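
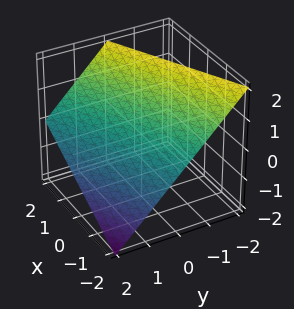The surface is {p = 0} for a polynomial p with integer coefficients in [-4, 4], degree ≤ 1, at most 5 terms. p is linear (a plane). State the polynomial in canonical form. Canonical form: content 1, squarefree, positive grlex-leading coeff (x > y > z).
x - 2*y - 2*z + 2

deg p = 1.
Checking where it meets the axes: it meets the x-axis at x = -2 (among the integer gridlines); one z-axis crossing is at z = 1; it crosses the y-axis at the gridline y = 1.
Assembling these constraints gives the stated polynomial.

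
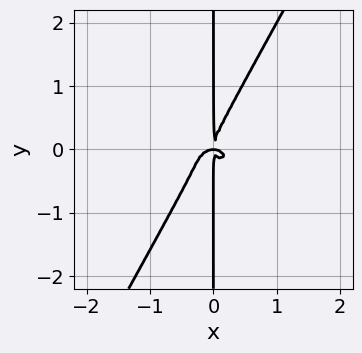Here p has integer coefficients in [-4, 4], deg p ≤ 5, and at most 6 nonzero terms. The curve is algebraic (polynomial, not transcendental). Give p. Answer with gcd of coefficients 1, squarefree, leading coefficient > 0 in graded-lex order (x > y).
First, degree: a generic line meets the curve in up to 4 points, so deg p = 4.
Then, against the integer gridlines: the visible y-axis segment lies entirely on the curve.
Finally, these observations pin down the coefficients.

2*x^4 + 3*x^2*y^2 - 2*x*y^3 + x^2*y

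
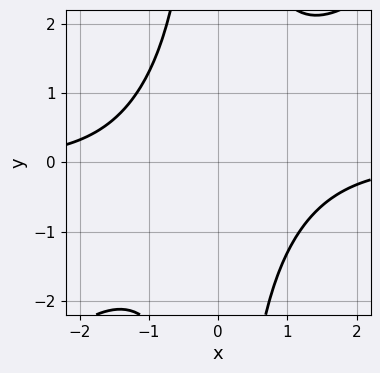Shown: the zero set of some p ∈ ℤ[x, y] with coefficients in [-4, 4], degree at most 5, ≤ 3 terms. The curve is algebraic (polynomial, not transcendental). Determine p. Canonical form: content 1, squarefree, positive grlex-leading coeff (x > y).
x^3*y - x^2*y^2 + 3

First, degree: no degree-3 curve has this shape, so deg p = 4.
Next, from the axis intercepts and sections: no x-intercept at any integer in the box; it misses every integer gridline on the y-axis.
Finally, assembling these constraints gives the stated polynomial.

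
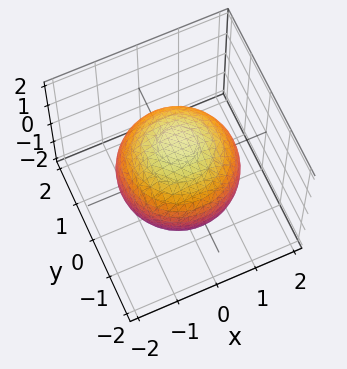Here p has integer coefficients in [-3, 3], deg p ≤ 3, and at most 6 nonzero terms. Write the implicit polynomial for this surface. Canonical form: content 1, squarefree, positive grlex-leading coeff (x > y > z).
x^2 + y^2 + z^2 - 2

1. Degree: bounded and convex; a quadric, so deg p = 2.
2. Symmetry: the surface is invariant under rotation about z: p = q(x² + y², z); mirror symmetry z ↦ −z ⇒ only even powers of z.
3. Against the integer gridlines: a circular section at z = 1 has radius exactly 1.
4. Putting this together gives p.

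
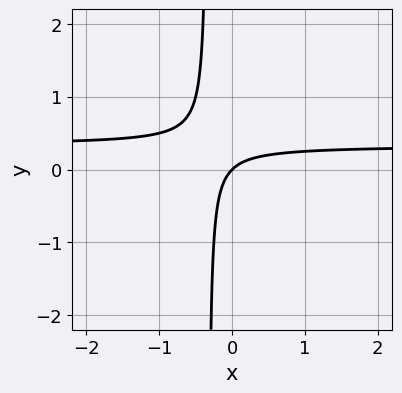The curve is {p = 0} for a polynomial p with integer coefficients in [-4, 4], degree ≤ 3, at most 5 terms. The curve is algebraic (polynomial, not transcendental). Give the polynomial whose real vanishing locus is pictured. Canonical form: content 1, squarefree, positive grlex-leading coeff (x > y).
1. Degree: a generic line meets the curve in up to 2 points, so deg p = 2.
2. From the visible intercepts: it meets the x-axis at x = 0 (among the integer gridlines); it meets the y-axis at y = 0 (among the integer gridlines).
3. Matching integer coefficients to the picture gives p.

3*x*y - x + y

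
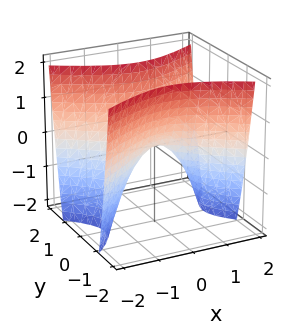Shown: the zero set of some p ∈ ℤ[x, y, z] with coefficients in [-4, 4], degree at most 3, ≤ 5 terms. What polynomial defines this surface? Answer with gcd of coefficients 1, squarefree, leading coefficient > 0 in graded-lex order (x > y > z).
First, deg p = 2. A hyperbolic paraboloid; a quadric.
Then, symmetries: the y ↦ −y reflection is a symmetry, so y appears only in even powers; it's symmetric under x → −x, forcing even powers of x.
Next, checking where it meets the axes: it crosses the z-axis at the gridline z = 0; it meets the y-axis at y = 0 (among the integer gridlines); it meets the x-axis at x = 0 (among the integer gridlines).
Finally, solving for integer coefficients yields p as stated.

x^2 - 2*y^2 + z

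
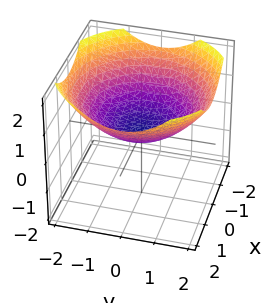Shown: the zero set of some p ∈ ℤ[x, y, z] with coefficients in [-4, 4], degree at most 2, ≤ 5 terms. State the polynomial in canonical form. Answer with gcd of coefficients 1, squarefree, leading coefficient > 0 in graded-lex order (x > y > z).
x^2 + y^2 - 3*z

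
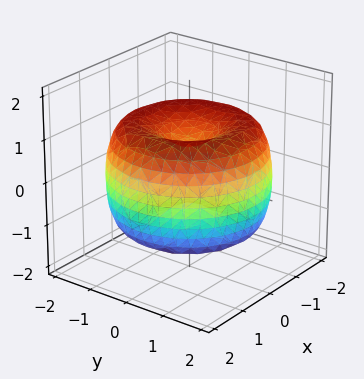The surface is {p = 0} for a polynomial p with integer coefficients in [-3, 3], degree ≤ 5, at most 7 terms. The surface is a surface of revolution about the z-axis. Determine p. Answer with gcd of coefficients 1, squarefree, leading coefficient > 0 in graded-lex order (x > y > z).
x^4 + 2*x^2*y^2 + y^4 - 3*x^2 - 3*y^2 + 2*z^2 - 1

1. The degree is 4 — the shape is more complex than any degree-3 surface.
2. Symmetries: rotational symmetry about the z-axis ⇒ p depends on x, y only through x² + y².
3. From the visible intercepts: a circular section at z = -1 has radius between 0 and 1.
4. Fitting integer coefficients to these (and the overall shape) gives p.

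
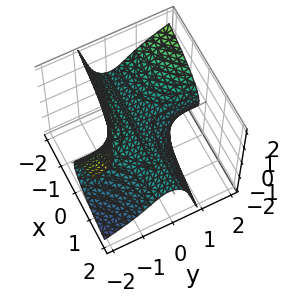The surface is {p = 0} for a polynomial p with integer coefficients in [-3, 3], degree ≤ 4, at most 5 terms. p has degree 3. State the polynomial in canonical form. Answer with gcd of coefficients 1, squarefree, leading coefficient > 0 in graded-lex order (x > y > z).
2*x*y^2 + 3*y*z^2 + z^3 + y + 3*z

First, deg p = 3. The shape is more complex than any degree-2 surface.
Next, reading off the gridlines: it crosses the z-axis at the gridline z = 0; every point of the x-axis in the box is on the surface; one y-axis crossing is at y = 0.
Finally, assembling these constraints gives the stated polynomial.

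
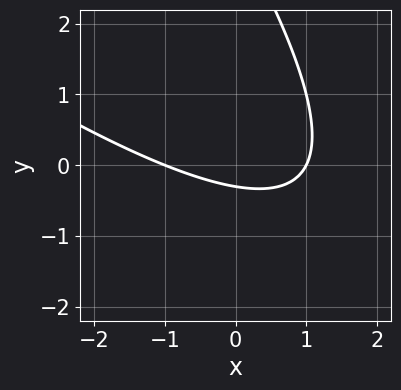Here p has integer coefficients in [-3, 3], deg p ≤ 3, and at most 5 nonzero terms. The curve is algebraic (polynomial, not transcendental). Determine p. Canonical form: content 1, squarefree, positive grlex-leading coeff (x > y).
1. Degree: the shape is more complex than any degree-1 curve, so deg p = 2.
2. Checking where it meets the axes: among the integer gridlines, it crosses the x-axis at x ∈ {-1, 1}.
3. Together with the visible shape, these determine p as stated.

x^2 + 2*x*y + y^2 - 3*y - 1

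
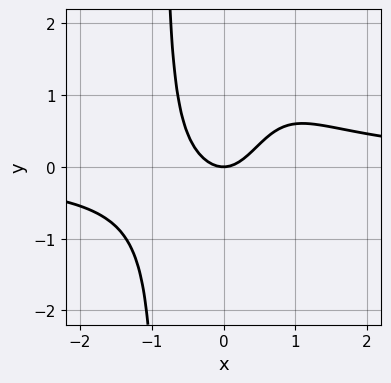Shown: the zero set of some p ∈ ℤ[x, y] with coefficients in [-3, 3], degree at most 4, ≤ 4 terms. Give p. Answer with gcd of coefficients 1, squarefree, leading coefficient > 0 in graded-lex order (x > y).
3*x^3*y - 3*x^2 + 2*y

The degree is 4 — no degree-3 curve has this shape.
Checking where it meets the axes: it meets the y-axis at y = 0 (among the integer gridlines); it meets the x-axis at x = 0 (among the integer gridlines).
The integer polynomial consistent with all of this is the stated p.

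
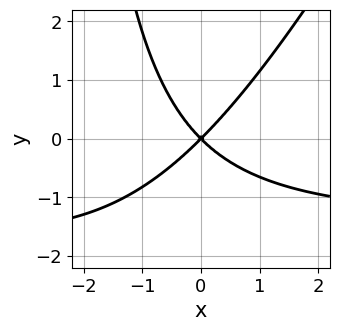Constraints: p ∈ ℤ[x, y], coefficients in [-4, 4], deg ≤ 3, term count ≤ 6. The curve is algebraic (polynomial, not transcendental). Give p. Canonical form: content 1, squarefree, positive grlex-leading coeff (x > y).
1. deg p = 3. No degree-2 curve has this shape.
2. Against the integer gridlines: it meets the y-axis at y = 0 (among the integer gridlines); it crosses the x-axis at the gridline x = 0.
3. Solving for integer coefficients yields p as stated.

2*x^2*y - x*y^2 + 3*x^2 - 3*y^2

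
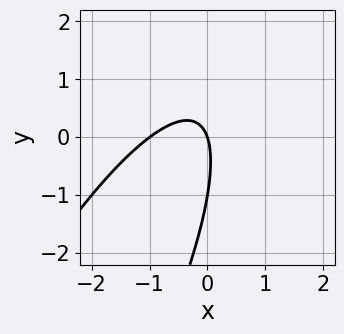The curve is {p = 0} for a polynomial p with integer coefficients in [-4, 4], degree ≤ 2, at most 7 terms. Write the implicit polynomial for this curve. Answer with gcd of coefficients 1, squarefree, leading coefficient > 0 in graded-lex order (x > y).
The degree is 2 — the shape is more complex than any degree-1 curve.
From the axis intercepts and sections: among the integer gridlines, it crosses the y-axis at y ∈ {-1, 0}; among the integer gridlines, it crosses the x-axis at x ∈ {-1, 0}.
Fitting integer coefficients to these (and the overall shape) gives p.

3*x^2 - 3*x*y + y^2 + 3*x + y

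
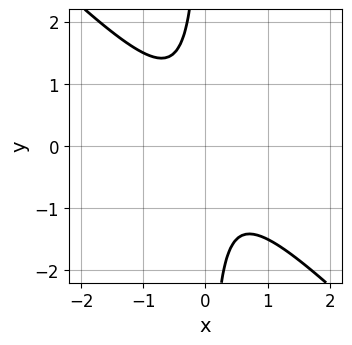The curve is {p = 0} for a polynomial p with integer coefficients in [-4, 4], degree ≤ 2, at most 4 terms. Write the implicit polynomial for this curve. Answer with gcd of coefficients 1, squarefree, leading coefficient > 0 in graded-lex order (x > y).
2*x^2 + 2*x*y + 1

deg p = 2. A generic line meets the curve in up to 2 points.
Against the integer gridlines: no y-intercept at any integer in the box; it misses every integer gridline on the x-axis.
These observations pin down the coefficients.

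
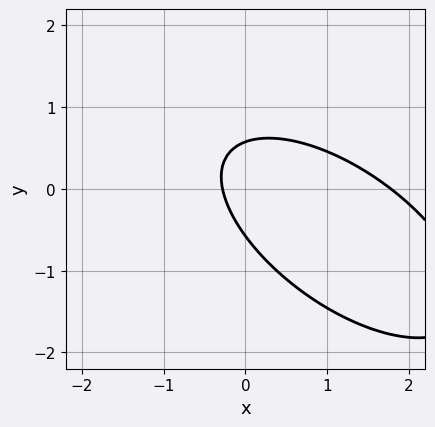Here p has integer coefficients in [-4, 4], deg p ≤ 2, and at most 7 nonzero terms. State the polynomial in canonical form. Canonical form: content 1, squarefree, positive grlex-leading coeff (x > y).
(a) Degree: a generic line meets the curve in up to 2 points, so deg p = 2.
(b) Matching integer coefficients to the picture gives p.

2*x^2 + 3*x*y + 3*y^2 - 3*x - 1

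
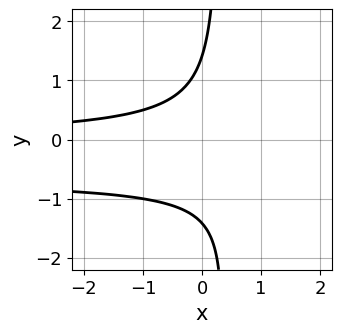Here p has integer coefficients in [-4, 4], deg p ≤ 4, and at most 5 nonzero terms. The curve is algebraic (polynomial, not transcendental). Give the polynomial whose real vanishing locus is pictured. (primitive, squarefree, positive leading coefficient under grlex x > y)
3*x*y^2 + 2*x*y - y^2 + 2

First, deg p = 3. The shape is more complex than any degree-2 curve.
Then, from the axis intercepts and sections: no x-intercept at any integer in the box.
Finally, these observations pin down the coefficients.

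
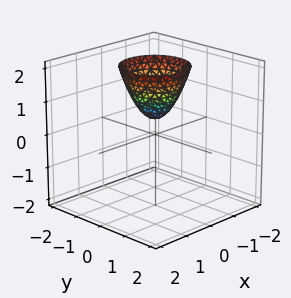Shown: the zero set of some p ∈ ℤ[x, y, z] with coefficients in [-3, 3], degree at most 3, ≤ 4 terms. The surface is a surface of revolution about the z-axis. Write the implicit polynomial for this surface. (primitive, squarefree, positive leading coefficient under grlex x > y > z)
(a) deg p = 2. No degree-1 surface has this shape.
(b) By symmetry, the surface is invariant under rotation about z: p = q(x² + y², z).
(c) Against the integer gridlines: a circular section at z = 2 has radius exactly 1; the surface avoids every integer x-axis point in the box.
(d) Solving for integer coefficients yields p as stated.

3*x^2 + 3*y^2 - 2*z + 1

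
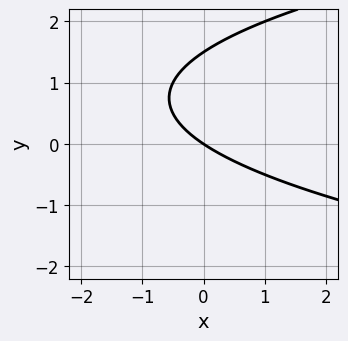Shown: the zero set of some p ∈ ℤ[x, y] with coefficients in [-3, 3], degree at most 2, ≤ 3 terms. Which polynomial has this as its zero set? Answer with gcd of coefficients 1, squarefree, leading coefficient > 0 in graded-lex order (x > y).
(a) The degree is 2 — no degree-1 curve has this shape.
(b) Checking where it meets the axes: it meets the x-axis at x = 0 (among the integer gridlines); it crosses the y-axis at the gridline y = 0.
(c) Matching integer coefficients to the picture gives p.

2*y^2 - 2*x - 3*y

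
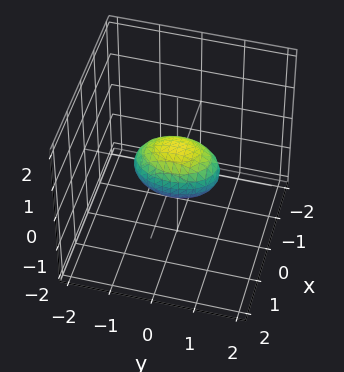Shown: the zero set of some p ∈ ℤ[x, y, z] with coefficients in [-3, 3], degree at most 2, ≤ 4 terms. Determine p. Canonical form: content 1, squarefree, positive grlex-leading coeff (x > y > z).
2*x^2 + y^2 + 2*z^2 - 1

(a) deg p = 2. Bounded and convex; a quadric.
(b) Symmetries: mirror symmetry x ↦ −x ⇒ only even powers of x; the z ↦ −z reflection is a symmetry, so z appears only in even powers; the y ↦ −y reflection is a symmetry, so y appears only in even powers.
(c) Reading off the gridlines: among the integer gridlines, it crosses the y-axis at y ∈ {-1, 1}.
(d) Matching integer coefficients to the picture gives p.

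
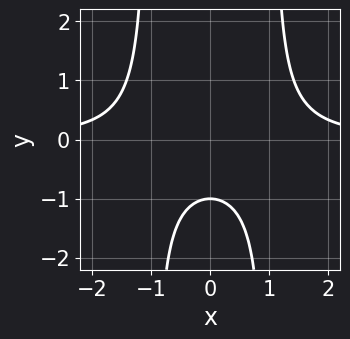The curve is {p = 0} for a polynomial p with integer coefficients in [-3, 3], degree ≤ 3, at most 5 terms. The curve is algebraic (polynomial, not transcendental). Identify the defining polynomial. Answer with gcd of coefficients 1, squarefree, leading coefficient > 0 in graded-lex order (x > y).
(a) The degree is 3 — a generic line meets the curve in up to 3 points.
(b) Symmetries: it's symmetric under x → −x, forcing even powers of x.
(c) Against the integer gridlines: it crosses the y-axis at the gridline y = -1; the curve avoids every integer x-axis point in the box.
(d) Fitting integer coefficients to these (and the overall shape) gives p.

x^2*y - y - 1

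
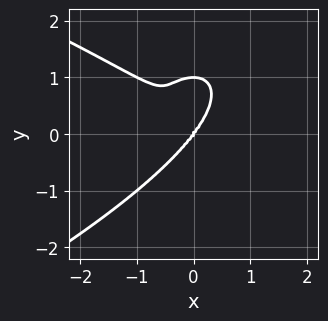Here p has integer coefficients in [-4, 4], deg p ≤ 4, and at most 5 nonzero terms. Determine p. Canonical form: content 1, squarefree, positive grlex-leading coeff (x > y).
y^4 + x^3 + x^2*y - y^3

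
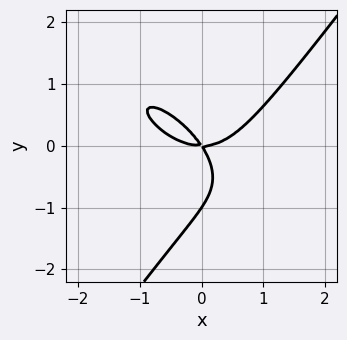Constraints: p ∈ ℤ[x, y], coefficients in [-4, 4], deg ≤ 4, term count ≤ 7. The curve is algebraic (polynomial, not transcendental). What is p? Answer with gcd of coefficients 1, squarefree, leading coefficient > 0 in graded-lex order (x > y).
2*x^3 + 2*x^2*y - 2*y^3 - 3*x*y - 2*y^2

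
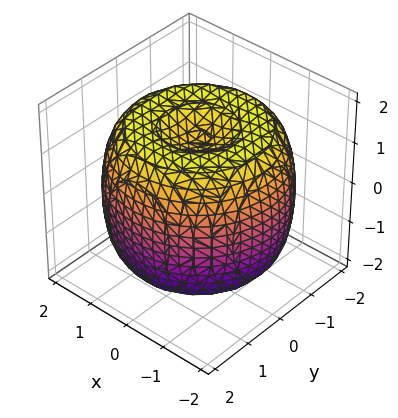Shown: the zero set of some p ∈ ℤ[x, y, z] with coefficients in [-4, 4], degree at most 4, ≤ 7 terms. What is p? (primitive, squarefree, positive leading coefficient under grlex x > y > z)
Degree: no degree-3 surface has this shape, so deg p = 4.
By symmetry, the z-axis is an axis of rotation, so x and y enter only as x² + y².
From the visible intercepts: a circular section at z = -1 has radius between 1 and 2.
Together with the visible shape, these determine p as stated.

x^4 + 2*x^2*y^2 + y^4 - 3*x^2 - 3*y^2 + 2*z^2 - 3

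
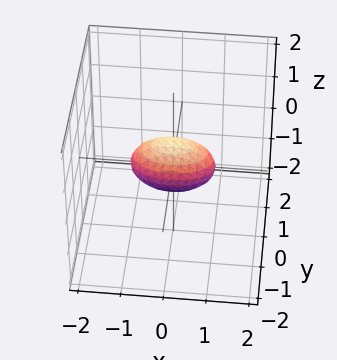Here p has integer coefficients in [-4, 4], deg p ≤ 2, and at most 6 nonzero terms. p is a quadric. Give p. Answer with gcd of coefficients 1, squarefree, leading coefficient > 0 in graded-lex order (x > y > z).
x^2 + 3*y^2 + 2*z^2 - 1

(a) Degree: bounded and convex; a quadric, so deg p = 2.
(b) Symmetries: it's symmetric under z → −z, forcing even powers of z; mirror symmetry y ↦ −y ⇒ only even powers of y; it's symmetric under x → −x, forcing even powers of x.
(c) Observable constraints: among the integer gridlines, it crosses the x-axis at x ∈ {-1, 1}.
(d) Putting this together gives p.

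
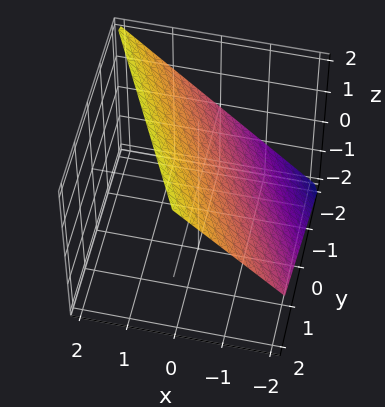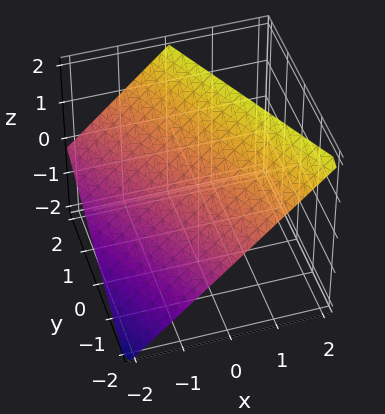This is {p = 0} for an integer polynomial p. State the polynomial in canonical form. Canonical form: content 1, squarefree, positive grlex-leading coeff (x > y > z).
2*x + y - 2*z + 2

(a) deg p = 1.
(b) Checking where it meets the axes: it meets the z-axis at z = 1 (among the integer gridlines); it crosses the y-axis at the gridline y = -2.
(c) Putting this together gives p.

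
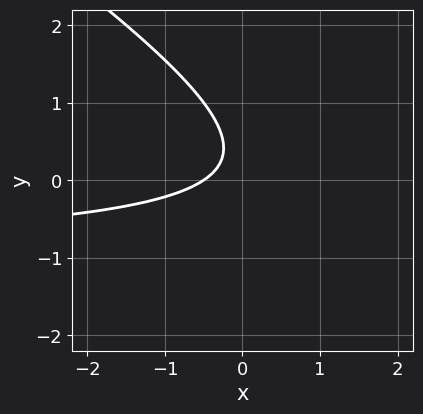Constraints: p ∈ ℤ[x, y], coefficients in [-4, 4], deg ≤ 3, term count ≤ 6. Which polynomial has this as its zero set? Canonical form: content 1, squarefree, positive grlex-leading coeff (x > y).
2*x*y + 3*y^2 + 2*x - 2*y + 1

(a) The degree is 2 — no degree-1 curve has this shape.
(b) From the visible intercepts: no y-intercept at any integer in the box.
(c) Fitting integer coefficients to these (and the overall shape) gives p.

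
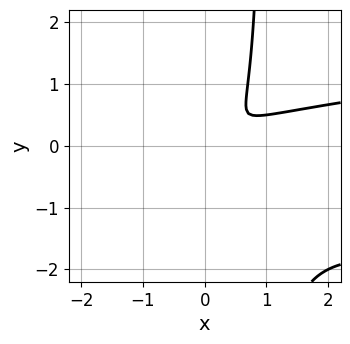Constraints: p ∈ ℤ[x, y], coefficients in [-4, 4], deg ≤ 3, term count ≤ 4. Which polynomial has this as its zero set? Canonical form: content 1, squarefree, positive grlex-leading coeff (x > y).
3*x*y^2 - x^2 + 2*x*y - 3*y^2

(a) The degree is 3 — a generic line meets the curve in up to 3 points.
(b) The integer polynomial consistent with all of this is the stated p.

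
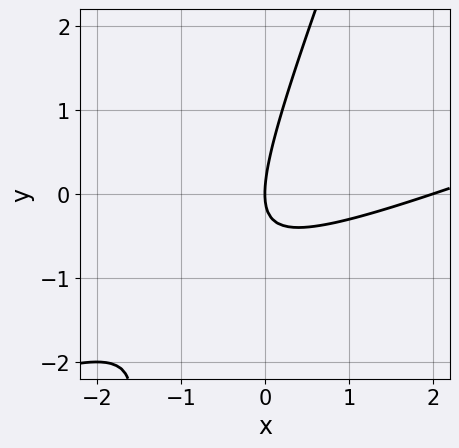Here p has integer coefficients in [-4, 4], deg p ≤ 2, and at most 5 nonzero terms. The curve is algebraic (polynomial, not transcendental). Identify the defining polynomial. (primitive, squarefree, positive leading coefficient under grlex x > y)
x^2 - 3*x*y + y^2 - 2*x

(a) The degree is 2 — a generic line meets the curve in up to 2 points.
(b) Reading off the gridlines: among the integer gridlines, it crosses the x-axis at x ∈ {0, 2}; one y-axis crossing is at y = 0.
(c) Together with the visible shape, these determine p as stated.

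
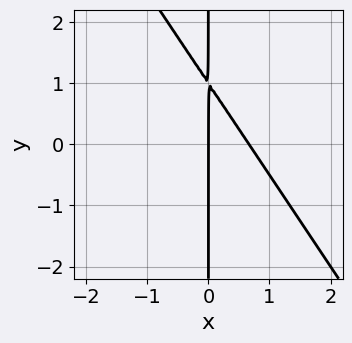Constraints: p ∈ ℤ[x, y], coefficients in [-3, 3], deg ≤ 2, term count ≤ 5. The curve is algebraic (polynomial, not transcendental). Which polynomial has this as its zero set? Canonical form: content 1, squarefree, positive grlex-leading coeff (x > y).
First, deg p = 2. A generic line meets the curve in up to 2 points.
Then, against the integer gridlines: it meets the x-axis at x = 0 (among the integer gridlines); the visible y-axis segment lies entirely on the curve.
Finally, matching integer coefficients to the picture gives p.

3*x^2 + 2*x*y - 2*x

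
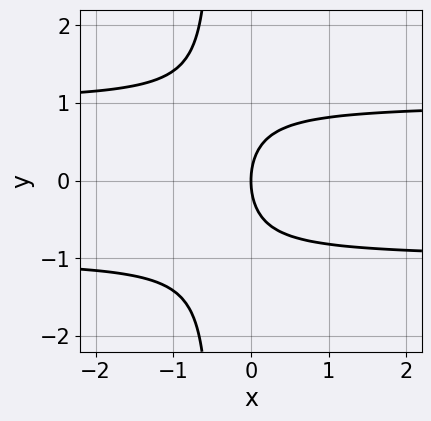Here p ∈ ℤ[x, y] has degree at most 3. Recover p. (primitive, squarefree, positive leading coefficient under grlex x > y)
2*x*y^2 + y^2 - 2*x

(a) The degree is 3 — the shape is more complex than any degree-2 curve.
(b) Symmetries: it's symmetric under y → −y, forcing even powers of y.
(c) From the visible intercepts: one y-axis crossing is at y = 0; it meets the x-axis at x = 0 (among the integer gridlines).
(d) Putting this together gives p.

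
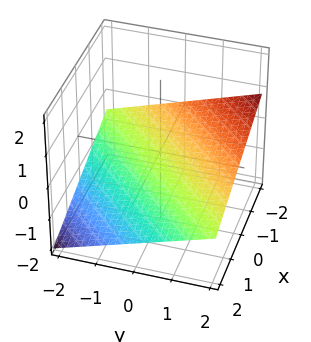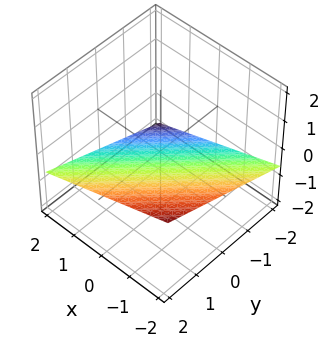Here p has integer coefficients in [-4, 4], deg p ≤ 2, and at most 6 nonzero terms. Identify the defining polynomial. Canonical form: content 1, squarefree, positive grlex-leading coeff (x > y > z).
1. The degree is 1 — the surface is flat (a plane).
2. Checking where it meets the axes: it crosses the y-axis at the gridline y = 2; it meets the x-axis at x = -2 (among the integer gridlines).
3. Fitting integer coefficients to these (and the overall shape) gives p.

x - y + 3*z + 2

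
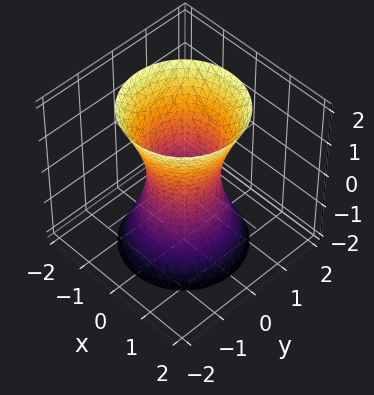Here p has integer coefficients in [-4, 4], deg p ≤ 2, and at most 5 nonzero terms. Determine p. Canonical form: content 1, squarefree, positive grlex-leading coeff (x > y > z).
(a) Degree: no degree-1 surface has this shape, so deg p = 2.
(b) Symmetry: the z-axis is an axis of rotation, so x and y enter only as x² + y².
(c) Checking where it meets the axes: the surface avoids every integer z-axis point in the box; a circular section at z = 2 has radius between 1 and 2.
(d) Putting this together gives p.

3*x^2 + 3*y^2 - z^2 - 2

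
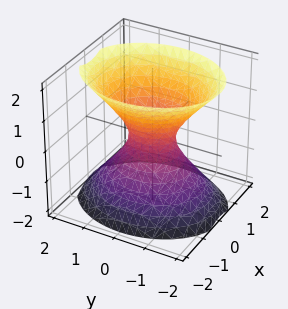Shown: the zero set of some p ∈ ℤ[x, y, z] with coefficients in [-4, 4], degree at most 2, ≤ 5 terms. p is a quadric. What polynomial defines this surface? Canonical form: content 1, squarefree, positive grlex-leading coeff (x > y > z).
1. deg p = 2.
2. Symmetries: the z ↦ −z reflection is a symmetry, so z appears only in even powers; the y ↦ −y reflection is a symmetry, so y appears only in even powers; it's symmetric under x → −x, forcing even powers of x.
3. Against the integer gridlines: no z-intercept at any integer in the box.
4. Assembling these constraints gives the stated polynomial.

3*x^2 + 2*y^2 - 2*z^2 - 1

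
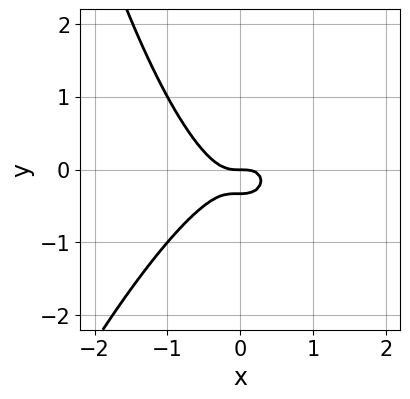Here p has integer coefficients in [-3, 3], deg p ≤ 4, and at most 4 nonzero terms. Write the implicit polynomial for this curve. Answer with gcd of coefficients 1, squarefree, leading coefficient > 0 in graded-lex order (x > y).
3*x^3 - x^2*y + 3*y^2 + y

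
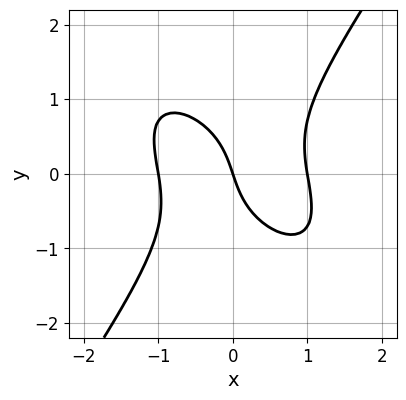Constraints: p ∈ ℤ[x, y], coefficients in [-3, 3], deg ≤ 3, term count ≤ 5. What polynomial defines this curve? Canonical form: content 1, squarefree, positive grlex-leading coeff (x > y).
3*x^3 + 2*x^2*y - 2*y^3 - 3*x - y

First, deg p = 3. No degree-2 curve has this shape.
Then, observable constraints: it crosses the y-axis at the gridline y = 0; the x-axis gridline crossings are at x ∈ {-1, 0, 1}.
Finally, fitting integer coefficients to these (and the overall shape) gives p.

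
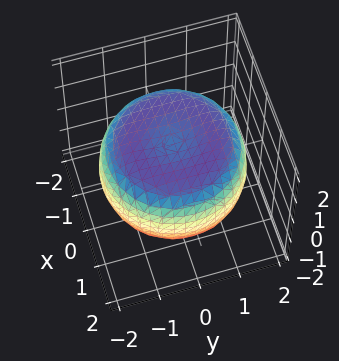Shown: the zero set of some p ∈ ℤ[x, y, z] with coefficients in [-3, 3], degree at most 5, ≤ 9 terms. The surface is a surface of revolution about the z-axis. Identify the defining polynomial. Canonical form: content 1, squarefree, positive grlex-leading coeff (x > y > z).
1. Degree: a generic line meets the surface in up to 4 points, so deg p = 4.
2. By symmetry, the z-axis is an axis of rotation, so x and y enter only as x² + y².
3. From the visible intercepts: a circular section at z = 1 has radius between 1 and 2; the z-axis gridline crossings are at z ∈ {-1, 1}.
4. These observations pin down the coefficients.

x^4 + 2*x^2*y^2 + y^4 - 2*x^2 - 2*y^2 + 3*z^2 - 3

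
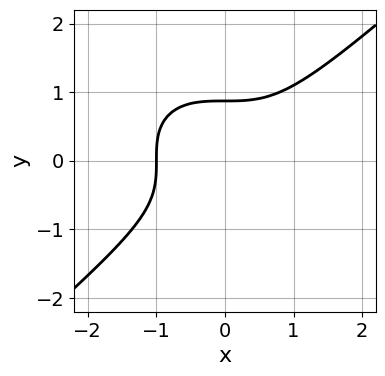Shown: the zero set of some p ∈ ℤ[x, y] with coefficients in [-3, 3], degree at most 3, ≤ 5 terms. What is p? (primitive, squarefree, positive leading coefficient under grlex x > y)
2*x^3 - 3*y^3 + 2

1. Degree: the shape is more complex than any degree-2 curve, so deg p = 3.
2. Observable constraints: it meets the x-axis at x = -1 (among the integer gridlines).
3. Putting this together gives p.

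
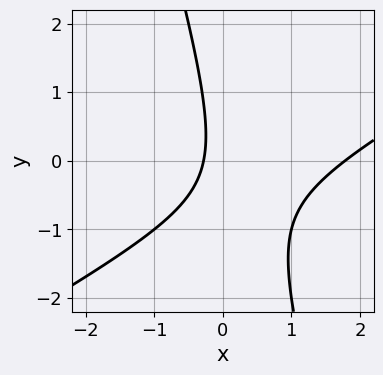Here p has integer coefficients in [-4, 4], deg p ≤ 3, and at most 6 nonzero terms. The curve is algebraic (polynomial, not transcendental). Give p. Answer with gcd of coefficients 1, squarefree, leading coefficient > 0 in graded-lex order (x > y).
2*x^2 - 3*x*y - y^2 - 3*x - 1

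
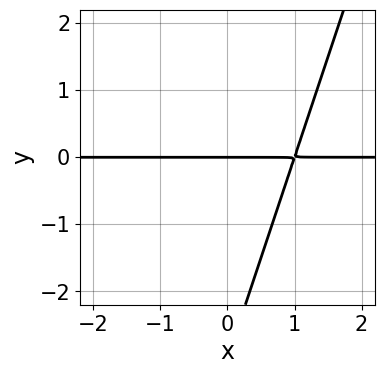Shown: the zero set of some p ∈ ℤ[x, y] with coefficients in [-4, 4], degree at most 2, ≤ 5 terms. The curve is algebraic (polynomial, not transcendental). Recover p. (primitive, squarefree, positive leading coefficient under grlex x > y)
3*x*y - y^2 - 3*y

deg p = 2. A generic line meets the curve in up to 2 points.
Checking where it meets the axes: the visible x-axis segment lies entirely on the curve; it meets the y-axis at y = 0 (among the integer gridlines).
These observations pin down the coefficients.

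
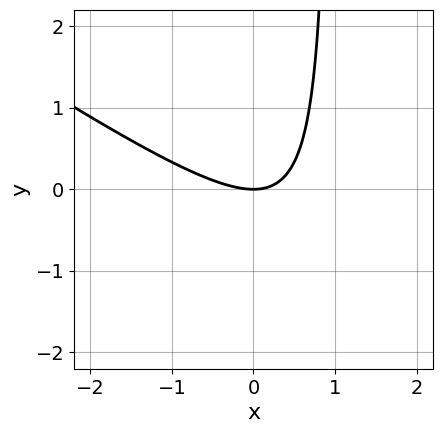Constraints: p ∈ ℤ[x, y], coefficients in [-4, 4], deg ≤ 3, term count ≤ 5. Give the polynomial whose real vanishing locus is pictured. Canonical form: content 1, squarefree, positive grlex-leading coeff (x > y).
First, degree: a generic line meets the curve in up to 2 points, so deg p = 2.
Next, reading off the gridlines: it meets the y-axis at y = 0 (among the integer gridlines); it crosses the x-axis at the gridline x = 0.
Finally, together with the visible shape, these determine p as stated.

2*x^2 + 3*x*y - 3*y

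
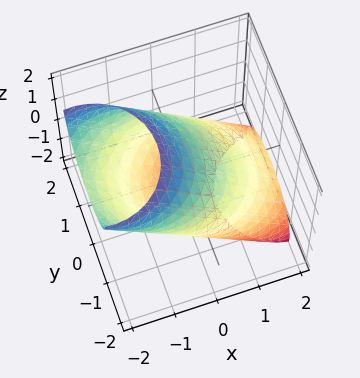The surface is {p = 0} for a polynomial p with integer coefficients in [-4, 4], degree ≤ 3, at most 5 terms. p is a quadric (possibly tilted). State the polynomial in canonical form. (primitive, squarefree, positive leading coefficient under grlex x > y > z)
x^2 + 2*x*z + y^2 + z^2 - 2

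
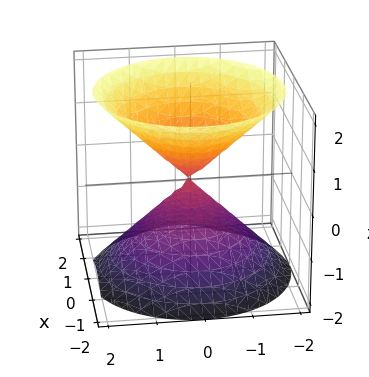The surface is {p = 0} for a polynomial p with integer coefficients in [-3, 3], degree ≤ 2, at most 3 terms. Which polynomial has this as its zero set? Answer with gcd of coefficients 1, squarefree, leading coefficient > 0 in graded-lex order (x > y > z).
x^2 + y^2 - z^2

1. I count 2 distinct pieces. Treating them together as one polynomial.
2. deg p = 2. A double cone through the origin; a quadric.
3. Symmetries: the z ↦ −z reflection is a symmetry, so z appears only in even powers; every cross-section ⟂ z is a circle, so x, y appear only via x² + y².
4. From the visible intercepts: it meets the z-axis at z = 0 (among the integer gridlines); it meets the x-axis at x = 0 (among the integer gridlines); it meets the y-axis at y = 0 (among the integer gridlines); a circular section at z = -1 has radius exactly 1.
5. Putting this together gives p.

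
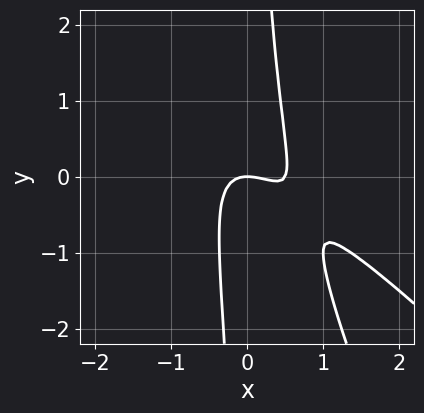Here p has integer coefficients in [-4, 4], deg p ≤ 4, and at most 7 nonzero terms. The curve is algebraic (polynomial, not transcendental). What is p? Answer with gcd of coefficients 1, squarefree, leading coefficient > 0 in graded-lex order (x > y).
2*x^3 + 3*x^2*y + x*y^2 - x^2 - y

The degree is 3 — no degree-2 curve has this shape.
Reading off the gridlines: it crosses the y-axis at the gridline y = 0; it crosses the x-axis at the gridline x = 0.
Solving for integer coefficients yields p as stated.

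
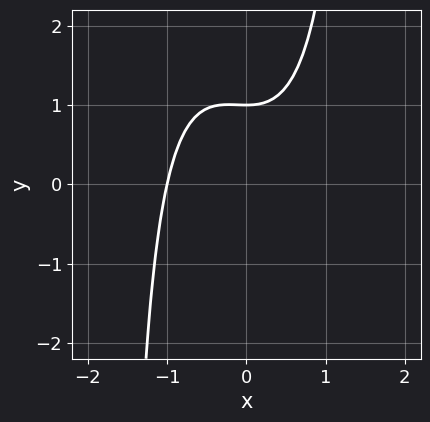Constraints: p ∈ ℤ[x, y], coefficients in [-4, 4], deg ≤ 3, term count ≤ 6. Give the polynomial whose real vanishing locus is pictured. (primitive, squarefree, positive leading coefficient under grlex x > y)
3*x^3 + x^2*y - 3*y + 3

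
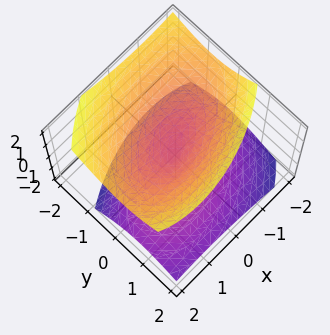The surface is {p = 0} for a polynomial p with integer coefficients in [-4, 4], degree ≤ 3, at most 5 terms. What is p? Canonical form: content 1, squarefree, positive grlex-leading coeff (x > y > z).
First, I count 2 distinct pieces.
Next, the degree is 2 — the shape is more complex than any degree-1 surface.
Then, from the visible intercepts: one x-axis crossing is at x = 0; one y-axis crossing is at y = 0; it meets the z-axis at z = 0 (among the integer gridlines).
Finally, together with the visible shape, these determine p as stated.

x^2 - x*y + 2*y^2 + y*z - 2*z^2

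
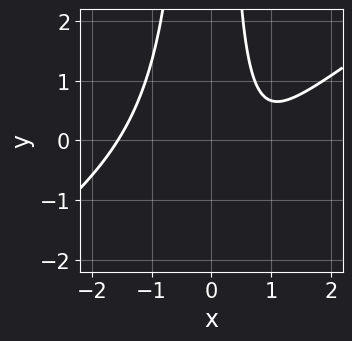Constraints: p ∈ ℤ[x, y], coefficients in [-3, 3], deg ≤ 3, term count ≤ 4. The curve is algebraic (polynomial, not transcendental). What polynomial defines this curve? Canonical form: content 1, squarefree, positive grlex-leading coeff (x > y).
First, the degree is 3 — the shape is more complex than any degree-2 curve.
Next, checking where it meets the axes: the curve avoids every integer y-axis point in the box.
Finally, together with the visible shape, these determine p as stated.

2*x^3 - 3*x^2*y - 3*x + 3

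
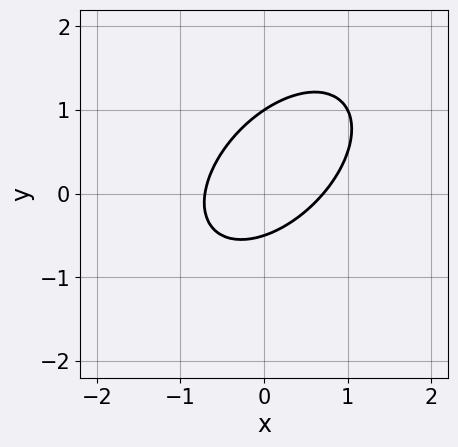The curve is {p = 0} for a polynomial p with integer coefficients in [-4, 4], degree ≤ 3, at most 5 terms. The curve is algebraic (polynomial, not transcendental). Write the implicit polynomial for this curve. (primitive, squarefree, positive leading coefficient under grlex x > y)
1. deg p = 2. The shape is more complex than any degree-1 curve.
2. Reading off the gridlines: it crosses the y-axis at the gridline y = 1.
3. Assembling these constraints gives the stated polynomial.

2*x^2 - 2*x*y + 2*y^2 - y - 1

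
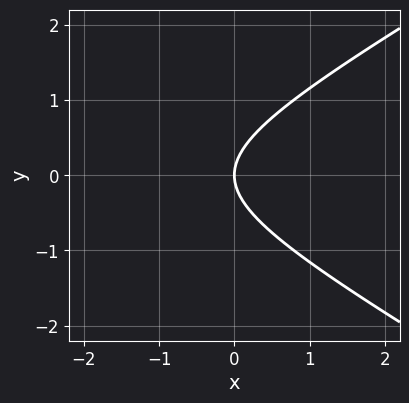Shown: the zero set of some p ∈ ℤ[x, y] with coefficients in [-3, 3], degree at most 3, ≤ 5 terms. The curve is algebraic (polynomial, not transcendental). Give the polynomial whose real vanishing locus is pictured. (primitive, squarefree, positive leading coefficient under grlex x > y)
1. Degree: the shape is more complex than any degree-1 curve, so deg p = 2.
2. Symmetries: mirror symmetry y ↦ −y ⇒ only even powers of y.
3. Observable constraints: it meets the y-axis at y = 0 (among the integer gridlines); it meets the x-axis at x = 0 (among the integer gridlines).
4. These observations pin down the coefficients.

x^2 - 3*y^2 + 3*x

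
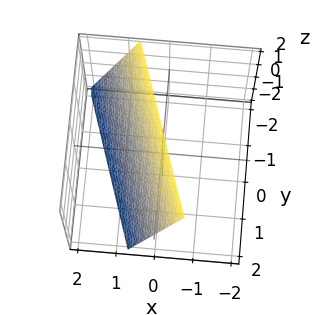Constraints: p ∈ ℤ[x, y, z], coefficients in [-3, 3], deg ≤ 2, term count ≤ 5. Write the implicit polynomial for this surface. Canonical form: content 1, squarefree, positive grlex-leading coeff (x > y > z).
3*x + y + z - 2

Degree: the surface is flat (a plane), so deg p = 1.
From the axis intercepts and sections: it crosses the y-axis at the gridline y = 2; it crosses the z-axis at the gridline z = 2.
The integer polynomial consistent with all of this is the stated p.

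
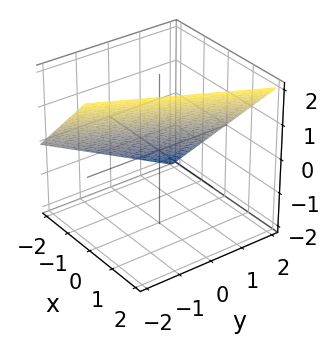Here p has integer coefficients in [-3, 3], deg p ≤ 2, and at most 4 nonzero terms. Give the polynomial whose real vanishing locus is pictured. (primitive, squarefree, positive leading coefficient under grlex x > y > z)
(a) Degree: the surface is flat (a plane), so deg p = 1.
(b) Checking where it meets the axes: it meets the z-axis at z = 1 (among the integer gridlines); it crosses the y-axis at the gridline y = 2; one x-axis crossing is at x = -1.
(c) Putting this together gives p.

2*x - y - 2*z + 2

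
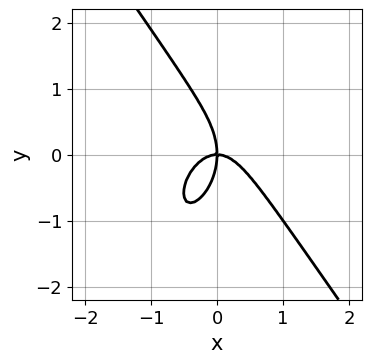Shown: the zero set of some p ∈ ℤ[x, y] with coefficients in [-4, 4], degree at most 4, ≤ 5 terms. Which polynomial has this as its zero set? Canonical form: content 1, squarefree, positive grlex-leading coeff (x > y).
1. deg p = 3. No degree-2 curve has this shape.
2. From the axis intercepts and sections: it meets the x-axis at x = 0 (among the integer gridlines); it meets the y-axis at y = 0 (among the integer gridlines).
3. Matching integer coefficients to the picture gives p.

3*x^3 + y^3 + 2*x*y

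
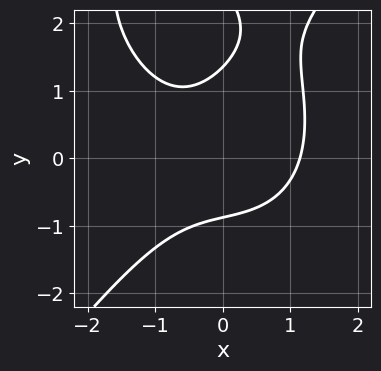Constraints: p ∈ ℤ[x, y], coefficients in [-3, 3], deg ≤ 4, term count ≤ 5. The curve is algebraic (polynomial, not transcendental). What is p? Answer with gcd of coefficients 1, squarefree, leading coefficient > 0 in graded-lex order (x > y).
1. The degree is 3 — no degree-2 curve has this shape.
2. Putting this together gives p.

2*x^3 - y^3 - 2*x*y + 3*y^2 - 3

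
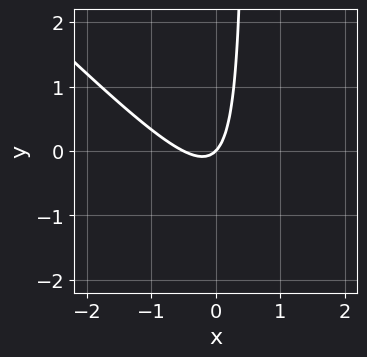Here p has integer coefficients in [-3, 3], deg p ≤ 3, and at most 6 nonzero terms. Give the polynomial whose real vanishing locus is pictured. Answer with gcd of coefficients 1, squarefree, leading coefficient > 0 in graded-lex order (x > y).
1. deg p = 2. The shape is more complex than any degree-1 curve.
2. Observable constraints: one x-axis crossing is at x = 0; it crosses the y-axis at the gridline y = 0.
3. These observations pin down the coefficients.

2*x^2 + 2*x*y + x - y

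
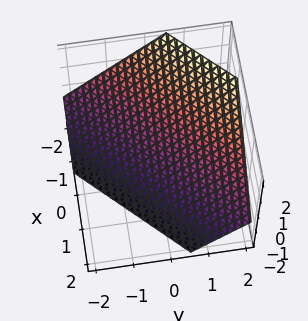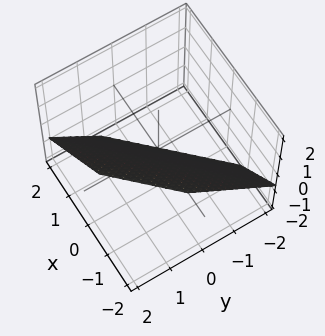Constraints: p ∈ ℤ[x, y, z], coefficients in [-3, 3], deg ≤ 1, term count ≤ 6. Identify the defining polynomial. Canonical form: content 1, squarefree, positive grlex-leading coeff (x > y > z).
3*x - 3*y + 3*z + 2

1. Degree: the surface is flat (a plane), so deg p = 1.
2. Putting this together gives p.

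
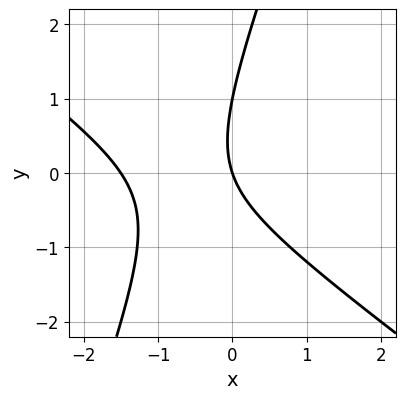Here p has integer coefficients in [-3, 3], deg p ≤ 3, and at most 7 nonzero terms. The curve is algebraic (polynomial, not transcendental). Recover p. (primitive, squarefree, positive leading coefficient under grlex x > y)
2*x^2 + 2*x*y - y^2 + 3*x + y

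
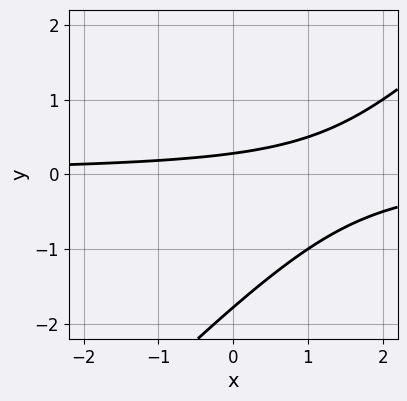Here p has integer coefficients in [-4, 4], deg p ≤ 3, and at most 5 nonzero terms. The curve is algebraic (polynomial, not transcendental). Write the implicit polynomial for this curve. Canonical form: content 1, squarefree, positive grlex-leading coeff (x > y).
deg p = 2. The shape is more complex than any degree-1 curve.
From the visible intercepts: it misses every integer gridline on the x-axis.
Together with the visible shape, these determine p as stated.

2*x*y - 2*y^2 - 3*y + 1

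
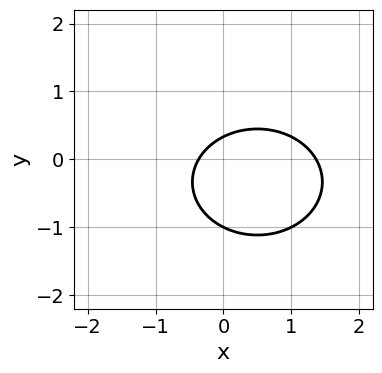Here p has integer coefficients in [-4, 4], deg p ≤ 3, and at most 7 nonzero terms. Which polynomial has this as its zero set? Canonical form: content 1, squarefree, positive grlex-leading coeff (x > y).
2*x^2 + 3*y^2 - 2*x + 2*y - 1

First, deg p = 2.
Then, observable constraints: one y-axis crossing is at y = -1.
Finally, solving for integer coefficients yields p as stated.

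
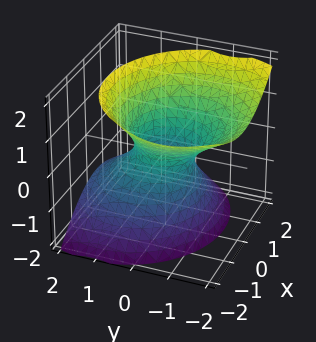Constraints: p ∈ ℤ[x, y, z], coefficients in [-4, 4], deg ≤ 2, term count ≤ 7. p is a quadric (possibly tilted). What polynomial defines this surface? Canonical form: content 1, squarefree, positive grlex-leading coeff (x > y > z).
(a) deg p = 2. The shape is more complex than any degree-1 surface.
(b) Reading off the gridlines: it misses every integer gridline on the z-axis.
(c) Matching integer coefficients to the picture gives p.

3*x^2 + x*z + 3*y^2 + 3*y*z - 3*z^2 - 2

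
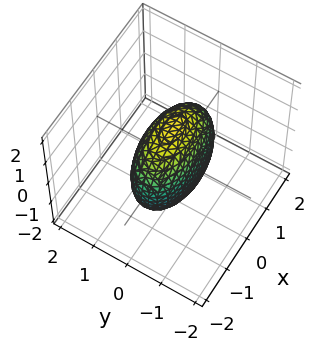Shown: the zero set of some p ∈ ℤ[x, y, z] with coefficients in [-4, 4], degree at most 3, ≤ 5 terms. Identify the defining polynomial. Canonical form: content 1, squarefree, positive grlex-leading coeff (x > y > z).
x^2 + 3*y^2 + z^2 - 2

Degree: a closed, bounded, convex surface; a quadric, so deg p = 2.
Symmetries: mirror symmetry z ↦ −z ⇒ only even powers of z; mirror symmetry x ↦ −x ⇒ only even powers of x; the y ↦ −y reflection is a symmetry, so y appears only in even powers.
Matching integer coefficients to the picture gives p.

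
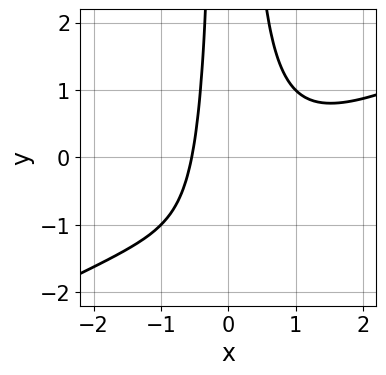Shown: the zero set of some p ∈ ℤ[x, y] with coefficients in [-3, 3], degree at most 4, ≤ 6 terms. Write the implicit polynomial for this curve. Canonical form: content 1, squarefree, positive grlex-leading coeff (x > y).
x^3 - 2*x^2*y - x^2 + x + 1

First, the degree is 3 — a generic line meets the curve in up to 3 points.
Then, checking where it meets the axes: the curve avoids every integer y-axis point in the box.
Finally, the integer polynomial consistent with all of this is the stated p.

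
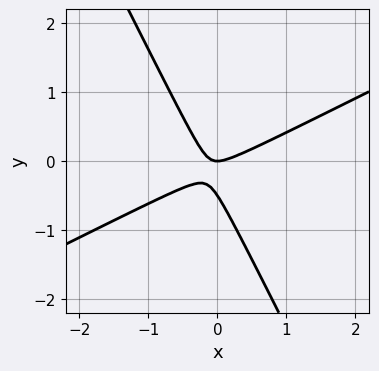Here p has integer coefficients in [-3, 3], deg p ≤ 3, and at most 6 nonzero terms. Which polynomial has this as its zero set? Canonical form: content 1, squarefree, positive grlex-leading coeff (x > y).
1. deg p = 2.
2. Observable constraints: one y-axis crossing is at y = 0; it meets the x-axis at x = 0 (among the integer gridlines).
3. The integer polynomial consistent with all of this is the stated p.

2*x^2 - 3*x*y - 2*y^2 - y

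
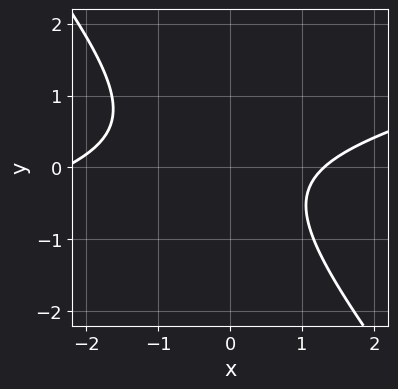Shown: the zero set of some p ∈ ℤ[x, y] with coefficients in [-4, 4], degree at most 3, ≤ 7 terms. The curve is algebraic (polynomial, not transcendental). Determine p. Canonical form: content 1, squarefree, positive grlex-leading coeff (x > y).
Degree: no degree-1 curve has this shape, so deg p = 2.
Observable constraints: it misses every integer gridline on the y-axis.
Assembling these constraints gives the stated polynomial.

x^2 - 3*x*y - 3*y^2 + x - 3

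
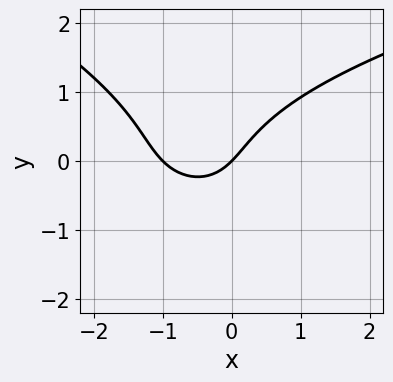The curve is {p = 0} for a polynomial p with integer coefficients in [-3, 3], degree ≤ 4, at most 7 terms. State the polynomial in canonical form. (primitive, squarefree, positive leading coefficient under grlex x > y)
1. deg p = 3. The shape is more complex than any degree-2 curve.
2. From the visible intercepts: the x-axis gridline crossings are at x ∈ {-1, 0}; it crosses the y-axis at the gridline y = 0.
3. Fitting integer coefficients to these (and the overall shape) gives p.

x*y^2 + 3*y^3 - 3*x^2 - 3*x + 3*y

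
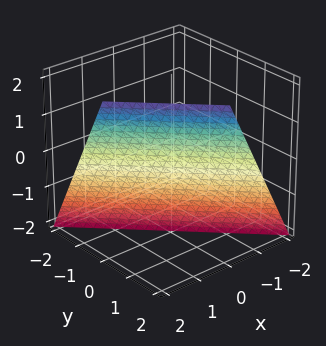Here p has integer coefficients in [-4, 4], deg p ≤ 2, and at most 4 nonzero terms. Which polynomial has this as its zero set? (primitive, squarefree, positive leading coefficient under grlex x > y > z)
2*x + 2*y - z - 2

First, the degree is 1 — the surface is flat (a plane).
Next, checking where it meets the axes: it meets the y-axis at y = 1 (among the integer gridlines); one z-axis crossing is at z = -2; one x-axis crossing is at x = 1.
Finally, together with the visible shape, these determine p as stated.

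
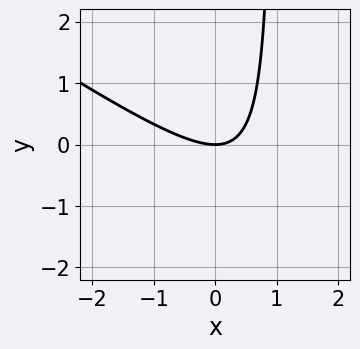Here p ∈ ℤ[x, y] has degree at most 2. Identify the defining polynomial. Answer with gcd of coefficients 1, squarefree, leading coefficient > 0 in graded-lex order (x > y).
2*x^2 + 3*x*y - 3*y

1. deg p = 2. The shape is more complex than any degree-1 curve.
2. Checking where it meets the axes: it meets the y-axis at y = 0 (among the integer gridlines); one x-axis crossing is at x = 0.
3. Fitting integer coefficients to these (and the overall shape) gives p.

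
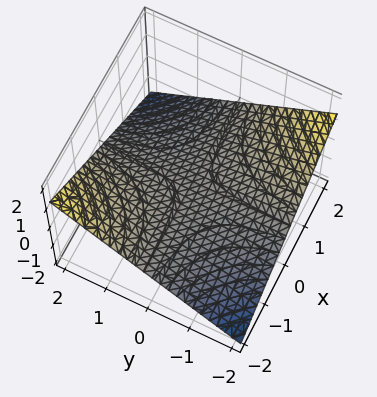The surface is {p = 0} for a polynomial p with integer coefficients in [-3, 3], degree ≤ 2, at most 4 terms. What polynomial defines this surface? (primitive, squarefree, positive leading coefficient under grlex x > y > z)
x*y + 3*z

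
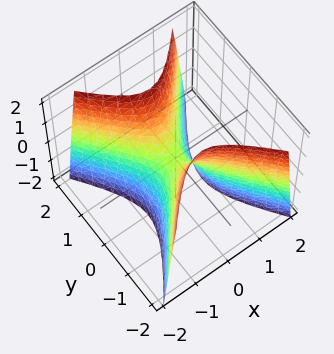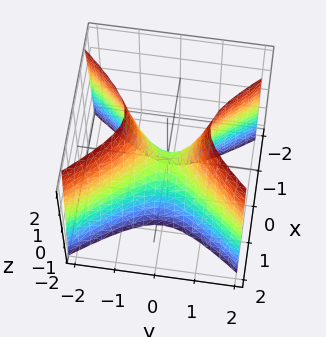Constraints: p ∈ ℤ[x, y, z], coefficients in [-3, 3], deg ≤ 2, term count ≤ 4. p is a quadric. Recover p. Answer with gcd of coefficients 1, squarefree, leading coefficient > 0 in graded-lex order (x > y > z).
3*x^2 - 2*y^2 + z

1. deg p = 2.
2. Symmetries: the x ↦ −x reflection is a symmetry, so x appears only in even powers; mirror symmetry y ↦ −y ⇒ only even powers of y.
3. From the visible intercepts: it meets the x-axis at x = 0 (among the integer gridlines); one y-axis crossing is at y = 0; one z-axis crossing is at z = 0.
4. Together with the visible shape, these determine p as stated.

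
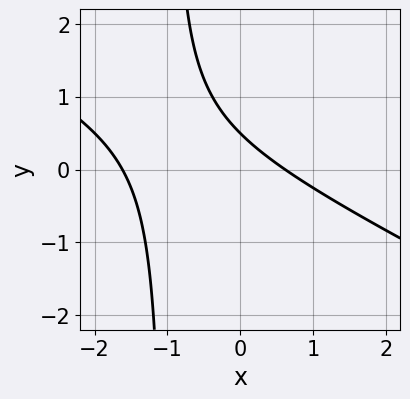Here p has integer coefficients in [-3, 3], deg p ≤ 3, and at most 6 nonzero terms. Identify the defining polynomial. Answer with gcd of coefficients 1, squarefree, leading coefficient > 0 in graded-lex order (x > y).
deg p = 2. The shape is more complex than any degree-1 curve.
Putting this together gives p.

x^2 + 2*x*y + x + 2*y - 1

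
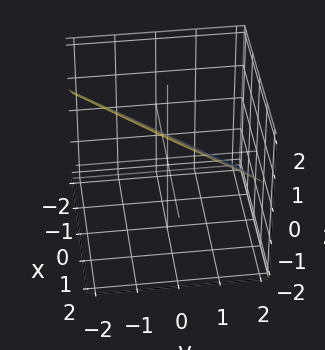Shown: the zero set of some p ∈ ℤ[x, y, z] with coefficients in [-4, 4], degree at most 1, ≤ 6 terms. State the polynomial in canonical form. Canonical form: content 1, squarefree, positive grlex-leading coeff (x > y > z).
(a) The degree is 1 — every cross-section is a straight line — this is a plane.
(b) Observable constraints: it crosses the x-axis at the gridline x = -1; one y-axis crossing is at y = 1.
(c) Assembling these constraints gives the stated polynomial.

2*x - 2*y - 3*z + 2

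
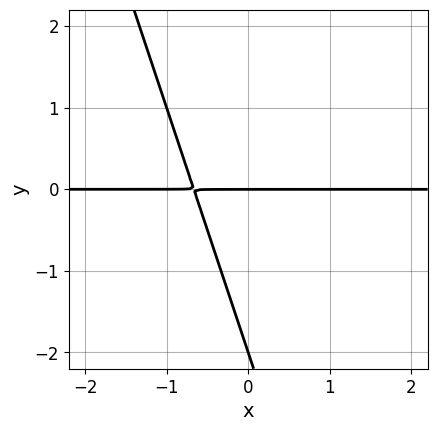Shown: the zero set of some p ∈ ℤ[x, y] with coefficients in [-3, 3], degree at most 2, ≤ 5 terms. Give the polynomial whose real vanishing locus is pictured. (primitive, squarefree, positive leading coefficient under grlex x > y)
First, deg p = 2. A generic line meets the curve in up to 2 points.
Next, reading off the gridlines: the y-axis gridline crossings are at y ∈ {-2, 0}; the visible x-axis segment lies entirely on the curve.
Finally, together with the visible shape, these determine p as stated.

3*x*y + y^2 + 2*y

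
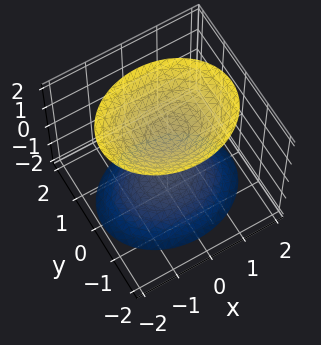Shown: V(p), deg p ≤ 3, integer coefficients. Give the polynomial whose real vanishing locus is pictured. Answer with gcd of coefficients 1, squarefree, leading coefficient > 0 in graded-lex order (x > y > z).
2*x^2 + 3*y^2 - 2*z^2 + 2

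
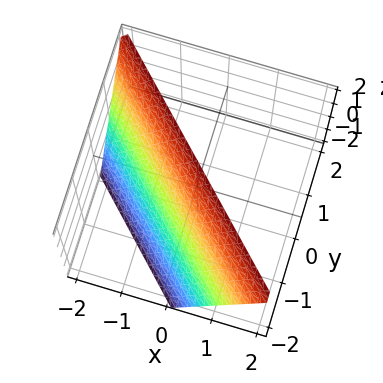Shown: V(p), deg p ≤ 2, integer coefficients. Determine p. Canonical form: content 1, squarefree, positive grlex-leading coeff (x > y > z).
2*x + 2*y - z + 2

(a) The degree is 1 — the surface is flat (a plane).
(b) Reading off the gridlines: one y-axis crossing is at y = -1; one z-axis crossing is at z = 2; it meets the x-axis at x = -1 (among the integer gridlines).
(c) Assembling these constraints gives the stated polynomial.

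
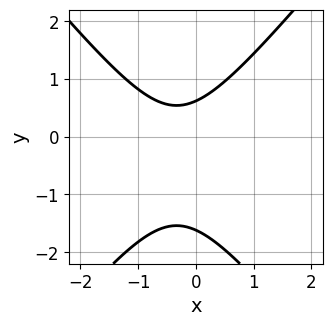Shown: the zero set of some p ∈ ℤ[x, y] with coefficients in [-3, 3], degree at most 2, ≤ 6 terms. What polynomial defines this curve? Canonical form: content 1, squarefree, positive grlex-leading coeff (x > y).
3*x^2 - 2*y^2 + 2*x - 2*y + 2

First, the degree is 2 — a generic line meets the curve in up to 2 points.
Then, from the visible intercepts: the curve avoids every integer x-axis point in the box.
Finally, fitting integer coefficients to these (and the overall shape) gives p.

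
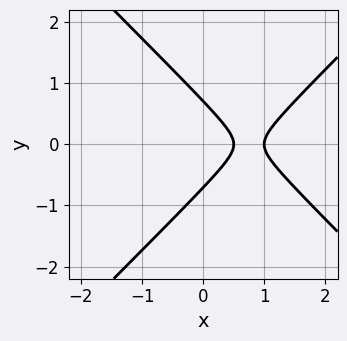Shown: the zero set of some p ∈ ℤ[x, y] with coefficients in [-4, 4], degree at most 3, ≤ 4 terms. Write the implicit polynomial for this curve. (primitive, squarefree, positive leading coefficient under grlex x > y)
(a) deg p = 2. The shape is more complex than any degree-1 curve.
(b) Symmetries: the y ↦ −y reflection is a symmetry, so y appears only in even powers.
(c) From the visible intercepts: it crosses the x-axis at the gridline x = 1.
(d) Fitting integer coefficients to these (and the overall shape) gives p.

2*x^2 - 2*y^2 - 3*x + 1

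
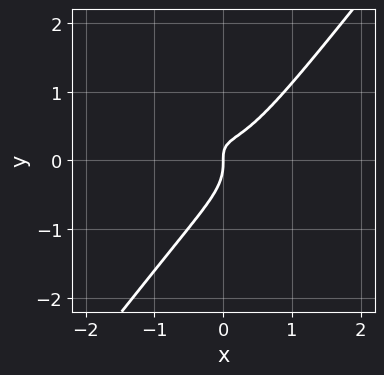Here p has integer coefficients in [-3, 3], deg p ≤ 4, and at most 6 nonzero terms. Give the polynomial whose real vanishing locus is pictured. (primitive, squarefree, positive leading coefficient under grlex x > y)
3*x^3 + 2*x*y^2 - 3*y^3 - 2*x*y + x

First, the degree is 3 — a generic line meets the curve in up to 3 points.
Then, observable constraints: it crosses the y-axis at the gridline y = 0; one x-axis crossing is at x = 0.
Finally, solving for integer coefficients yields p as stated.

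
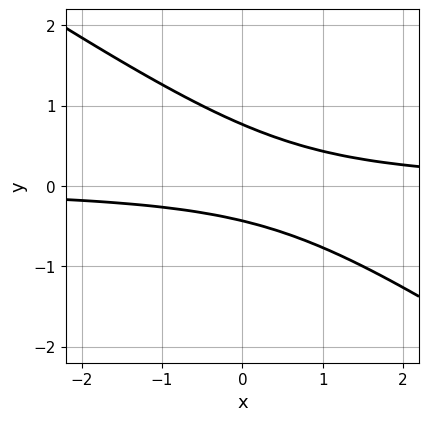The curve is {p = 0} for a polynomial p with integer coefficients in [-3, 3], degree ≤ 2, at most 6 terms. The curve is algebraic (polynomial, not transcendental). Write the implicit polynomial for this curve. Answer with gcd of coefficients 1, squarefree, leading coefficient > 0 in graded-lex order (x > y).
2*x*y + 3*y^2 - y - 1

The degree is 2 — the shape is more complex than any degree-1 curve.
Checking where it meets the axes: no x-intercept at any integer in the box.
Together with the visible shape, these determine p as stated.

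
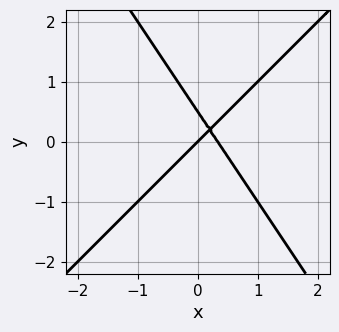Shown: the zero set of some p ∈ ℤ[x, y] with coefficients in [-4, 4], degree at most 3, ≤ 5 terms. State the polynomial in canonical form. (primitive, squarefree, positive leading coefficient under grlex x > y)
First, deg p = 2.
Then, from the axis intercepts and sections: one x-axis crossing is at x = 0; it crosses the y-axis at the gridline y = 0.
Finally, together with the visible shape, these determine p as stated.

3*x^2 - x*y - 2*y^2 - x + y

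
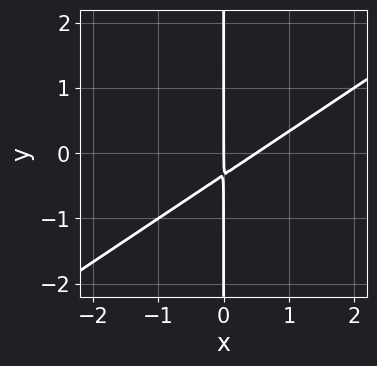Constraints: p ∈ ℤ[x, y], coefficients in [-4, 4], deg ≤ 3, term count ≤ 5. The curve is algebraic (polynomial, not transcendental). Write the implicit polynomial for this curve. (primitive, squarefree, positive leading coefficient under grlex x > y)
2*x^2 - 3*x*y - x

(a) Degree: a generic line meets the curve in up to 2 points, so deg p = 2.
(b) From the visible intercepts: every point of the y-axis in the box is on the curve; one x-axis crossing is at x = 0.
(c) Matching integer coefficients to the picture gives p.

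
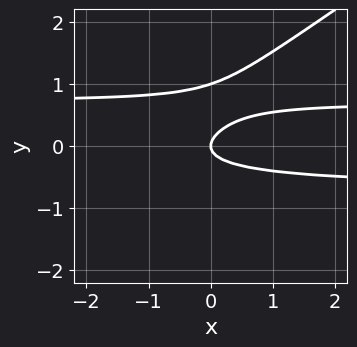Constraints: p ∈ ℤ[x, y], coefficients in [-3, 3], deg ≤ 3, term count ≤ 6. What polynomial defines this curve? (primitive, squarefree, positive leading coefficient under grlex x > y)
First, deg p = 3. No degree-2 curve has this shape.
Then, from the axis intercepts and sections: the y-axis gridline crossings are at y ∈ {0, 1}; it meets the x-axis at x = 0 (among the integer gridlines).
Finally, solving for integer coefficients yields p as stated.

2*x*y^2 - 3*y^3 + 3*y^2 - x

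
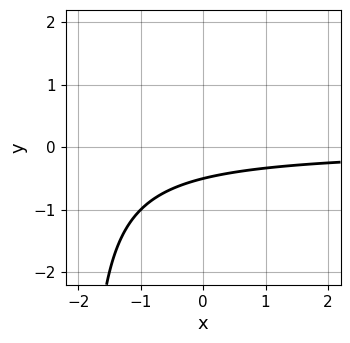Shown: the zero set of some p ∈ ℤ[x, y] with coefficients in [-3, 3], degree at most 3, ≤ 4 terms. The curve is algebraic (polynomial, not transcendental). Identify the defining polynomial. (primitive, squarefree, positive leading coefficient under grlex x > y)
x*y + 2*y + 1

deg p = 2. A generic line meets the curve in up to 2 points.
From the axis intercepts and sections: no x-intercept at any integer in the box.
The integer polynomial consistent with all of this is the stated p.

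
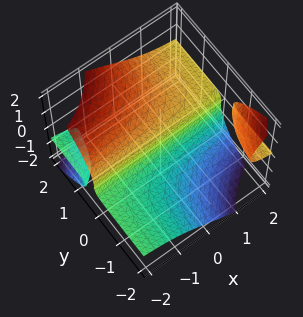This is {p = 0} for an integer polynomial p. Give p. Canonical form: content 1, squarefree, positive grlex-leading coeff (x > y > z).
First, there are 3 components.
Next, deg p = 3.
Then, observable constraints: every point of the x-axis in the box is on the surface; one z-axis crossing is at z = 0; it meets the y-axis at y = 0 (among the integer gridlines).
Finally, putting this together gives p.

3*x*y*z + 2*z^3 - 3*y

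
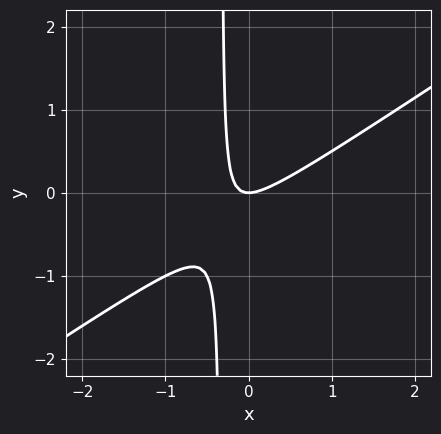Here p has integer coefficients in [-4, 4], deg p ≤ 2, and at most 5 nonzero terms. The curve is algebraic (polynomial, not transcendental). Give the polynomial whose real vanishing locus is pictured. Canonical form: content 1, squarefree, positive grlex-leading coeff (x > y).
2*x^2 - 3*x*y - y

The degree is 2 — the shape is more complex than any degree-1 curve.
Checking where it meets the axes: it crosses the x-axis at the gridline x = 0; one y-axis crossing is at y = 0.
Solving for integer coefficients yields p as stated.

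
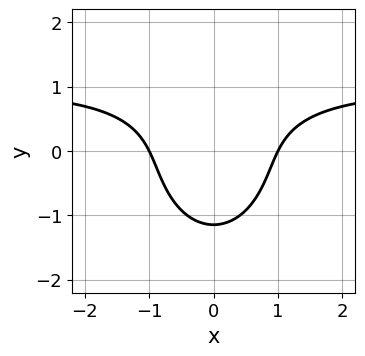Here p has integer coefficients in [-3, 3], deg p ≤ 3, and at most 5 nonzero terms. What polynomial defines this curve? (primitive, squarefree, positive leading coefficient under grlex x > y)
3*x^2*y + 2*y^3 - 3*x^2 + 3

Degree: no degree-2 curve has this shape, so deg p = 3.
Symmetries: the x ↦ −x reflection is a symmetry, so x appears only in even powers.
From the visible intercepts: among the integer gridlines, it crosses the x-axis at x ∈ {-1, 1}.
These observations pin down the coefficients.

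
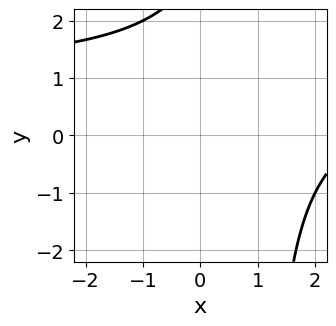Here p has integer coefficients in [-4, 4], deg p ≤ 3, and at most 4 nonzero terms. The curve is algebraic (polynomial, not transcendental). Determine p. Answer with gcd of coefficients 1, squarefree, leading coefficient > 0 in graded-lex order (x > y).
First, deg p = 2. The shape is more complex than any degree-1 curve.
Next, from the axis intercepts and sections: the curve avoids every integer x-axis point in the box; it misses every integer gridline on the y-axis.
Finally, together with the visible shape, these determine p as stated.

x*y - x - y + 3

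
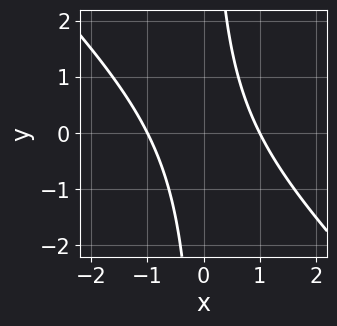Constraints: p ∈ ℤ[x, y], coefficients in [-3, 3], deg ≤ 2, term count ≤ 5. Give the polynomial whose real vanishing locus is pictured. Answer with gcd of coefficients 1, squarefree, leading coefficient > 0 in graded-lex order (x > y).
x^2 + x*y - 1

deg p = 2. The shape is more complex than any degree-1 curve.
Against the integer gridlines: among the integer gridlines, it crosses the x-axis at x ∈ {-1, 1}; no y-intercept at any integer in the box.
Together with the visible shape, these determine p as stated.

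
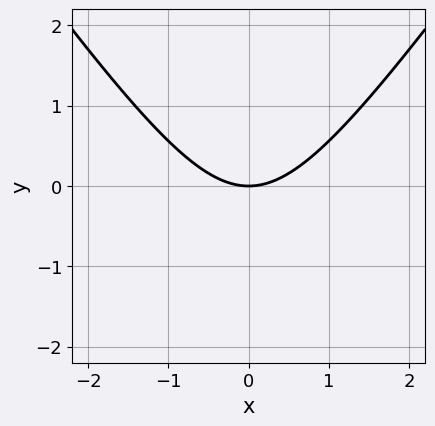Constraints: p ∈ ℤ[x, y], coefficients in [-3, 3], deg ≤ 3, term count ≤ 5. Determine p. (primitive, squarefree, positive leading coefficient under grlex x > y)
2*x^2 - y^2 - 3*y

(a) The degree is 2 — a generic line meets the curve in up to 2 points.
(b) Symmetries: the x ↦ −x reflection is a symmetry, so x appears only in even powers.
(c) Against the integer gridlines: it meets the y-axis at y = 0 (among the integer gridlines); it meets the x-axis at x = 0 (among the integer gridlines).
(d) Fitting integer coefficients to these (and the overall shape) gives p.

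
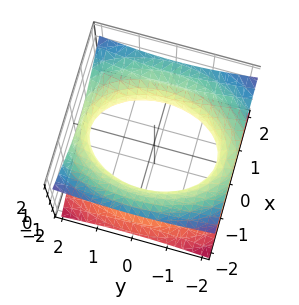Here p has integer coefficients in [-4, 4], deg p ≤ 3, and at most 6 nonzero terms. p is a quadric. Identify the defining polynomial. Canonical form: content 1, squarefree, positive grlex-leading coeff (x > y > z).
1. The degree is 2 — one connected sheet with a waist; a quadric.
2. Symmetries: it's symmetric under x → −x, forcing even powers of x; it's symmetric under z → −z, forcing even powers of z; the y ↦ −y reflection is a symmetry, so y appears only in even powers.
3. Reading off the gridlines: it misses every integer gridline on the z-axis.
4. Solving for integer coefficients yields p as stated.

2*x^2 + y^2 - 3*z^2 - 3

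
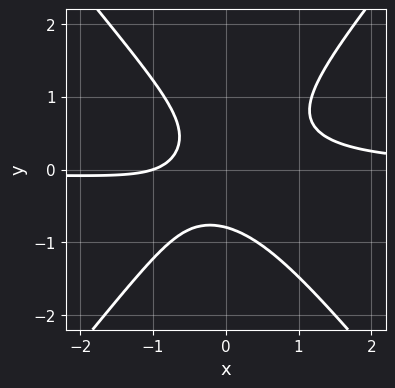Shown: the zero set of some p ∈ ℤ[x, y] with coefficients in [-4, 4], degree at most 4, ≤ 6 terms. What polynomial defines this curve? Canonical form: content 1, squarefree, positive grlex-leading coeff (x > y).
First, the degree is 3 — the shape is more complex than any degree-2 curve.
Then, observable constraints: it meets the x-axis at x = -1 (among the integer gridlines).
Finally, assembling these constraints gives the stated polynomial.

3*x^2*y - 2*y^3 - x - 1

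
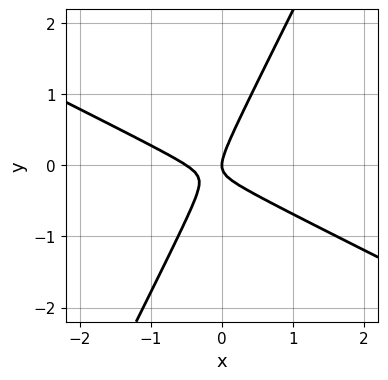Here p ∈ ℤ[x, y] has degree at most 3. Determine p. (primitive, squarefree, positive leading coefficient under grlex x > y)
2*x^2 + 3*x*y - 2*y^2 + x

(a) The degree is 2 — the shape is more complex than any degree-1 curve.
(b) Reading off the gridlines: it meets the x-axis at x = 0 (among the integer gridlines); one y-axis crossing is at y = 0.
(c) Solving for integer coefficients yields p as stated.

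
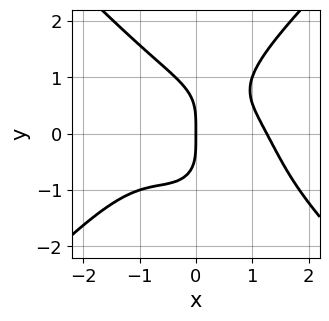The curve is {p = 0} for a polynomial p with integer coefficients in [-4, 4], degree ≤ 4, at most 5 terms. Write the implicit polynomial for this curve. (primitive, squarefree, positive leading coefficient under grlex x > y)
x^4 - y^4 + 2*x^2*y - 2*x

(a) deg p = 4. The shape is more complex than any degree-3 curve.
(b) From the axis intercepts and sections: it crosses the x-axis at the gridline x = 0; one y-axis crossing is at y = 0.
(c) The integer polynomial consistent with all of this is the stated p.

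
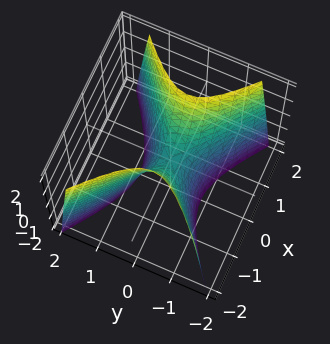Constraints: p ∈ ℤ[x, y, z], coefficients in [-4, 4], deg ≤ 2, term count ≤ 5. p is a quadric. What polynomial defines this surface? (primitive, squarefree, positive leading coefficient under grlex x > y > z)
(a) Degree: a hyperbolic paraboloid; a quadric, so deg p = 2.
(b) Symmetries: it's symmetric under y → −y, forcing even powers of y; the x ↦ −x reflection is a symmetry, so x appears only in even powers.
(c) Against the integer gridlines: it meets the x-axis at x = 0 (among the integer gridlines); it crosses the y-axis at the gridline y = 0; it crosses the z-axis at the gridline z = 0.
(d) These observations pin down the coefficients.

2*x^2 - 3*y^2 - z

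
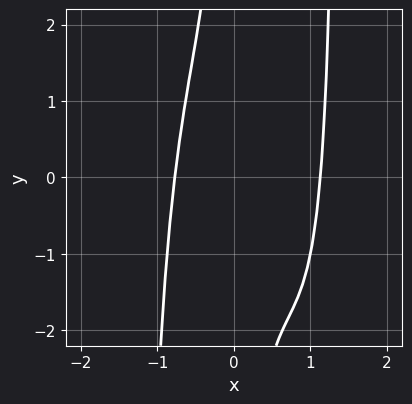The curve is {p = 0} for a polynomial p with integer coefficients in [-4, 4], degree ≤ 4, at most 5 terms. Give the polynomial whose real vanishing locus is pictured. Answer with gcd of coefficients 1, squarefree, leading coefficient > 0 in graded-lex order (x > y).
3*x^4 + x^3*y - 2*x^3 - 2*x*y - 2

Degree: no degree-3 curve has this shape, so deg p = 4.
From the visible intercepts: no y-intercept at any integer in the box.
Solving for integer coefficients yields p as stated.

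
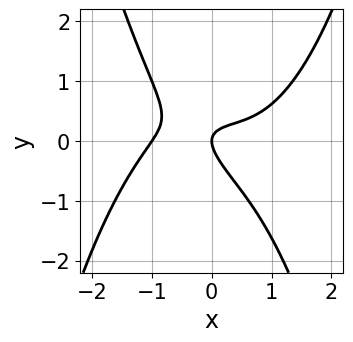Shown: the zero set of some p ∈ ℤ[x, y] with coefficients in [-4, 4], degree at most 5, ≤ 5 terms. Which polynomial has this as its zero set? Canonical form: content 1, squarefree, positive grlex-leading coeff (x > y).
x^4 - 2*x*y - 2*y^2 + x

(a) deg p = 4. The shape is more complex than any degree-3 curve.
(b) Reading off the gridlines: among the integer gridlines, it crosses the x-axis at x ∈ {-1, 0}; it crosses the y-axis at the gridline y = 0.
(c) These observations pin down the coefficients.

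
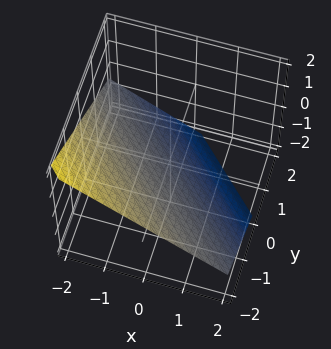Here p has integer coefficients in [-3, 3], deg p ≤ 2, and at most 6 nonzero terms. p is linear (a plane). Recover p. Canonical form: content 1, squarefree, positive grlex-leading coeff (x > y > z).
2*x + 2*y + 3*z + 2

1. deg p = 1. Every cross-section is a straight line — this is a plane.
2. Reading off the gridlines: it meets the y-axis at y = -1 (among the integer gridlines); it crosses the x-axis at the gridline x = -1.
3. Assembling these constraints gives the stated polynomial.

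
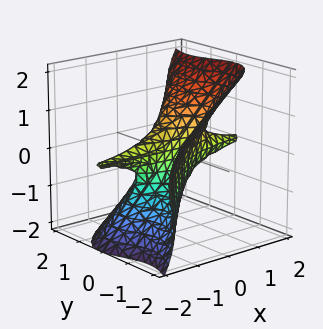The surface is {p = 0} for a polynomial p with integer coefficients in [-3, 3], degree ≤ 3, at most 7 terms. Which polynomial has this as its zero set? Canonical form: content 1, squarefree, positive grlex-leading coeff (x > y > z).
3*x*y^2 + 3*x*z^2 - 3*y^3 - 3*z^3 + 2*y

First, degree: a generic line meets the surface in up to 3 points, so deg p = 3.
Then, from the axis intercepts and sections: every point of the x-axis in the box is on the surface; one z-axis crossing is at z = 0.
Finally, together with the visible shape, these determine p as stated.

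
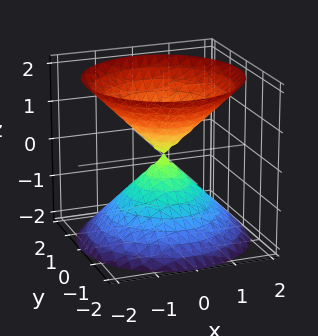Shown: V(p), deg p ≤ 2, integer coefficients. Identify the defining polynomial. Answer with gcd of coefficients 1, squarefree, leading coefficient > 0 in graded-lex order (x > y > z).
x^2 + y^2 - z^2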